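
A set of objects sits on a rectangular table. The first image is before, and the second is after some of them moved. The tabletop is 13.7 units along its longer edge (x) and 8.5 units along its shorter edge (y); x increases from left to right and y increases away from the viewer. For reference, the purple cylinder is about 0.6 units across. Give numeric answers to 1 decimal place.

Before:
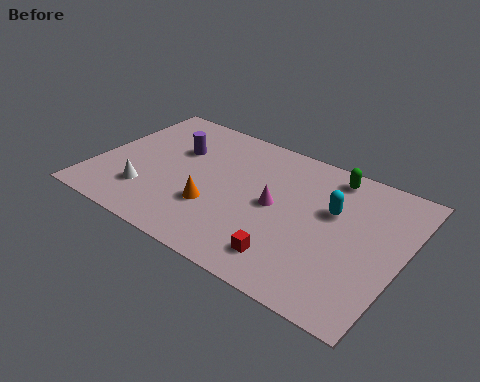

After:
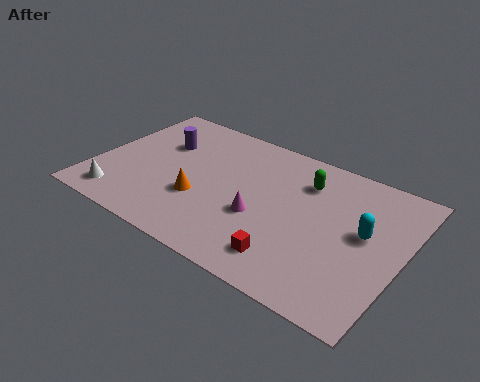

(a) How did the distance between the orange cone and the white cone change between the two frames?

+0.7

The distance was about 3.1 in the first image and 3.8 in the second, so they moved 0.7 units further apart.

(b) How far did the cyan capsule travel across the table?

1.6

From (10.5, 5.3) to (12.0, 4.7), the cyan capsule covered √(1.5² + 0.6²) ≈ 1.6 units.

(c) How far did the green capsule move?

1.4

The green capsule was near (10.1, 7.4) before and (9.1, 6.4) after, so it travelled √(1.0² + 1.0²) ≈ 1.4 units.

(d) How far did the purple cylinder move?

0.7

The purple cylinder was near (3.3, 5.6) before and (2.6, 5.7) after, so it travelled √(0.7² + 0.1²) ≈ 0.7 units.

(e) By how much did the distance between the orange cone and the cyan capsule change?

+1.8

The distance was about 5.5 in the first image and 7.3 in the second, so they moved 1.8 units further apart.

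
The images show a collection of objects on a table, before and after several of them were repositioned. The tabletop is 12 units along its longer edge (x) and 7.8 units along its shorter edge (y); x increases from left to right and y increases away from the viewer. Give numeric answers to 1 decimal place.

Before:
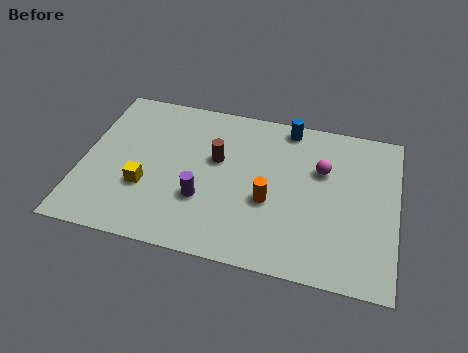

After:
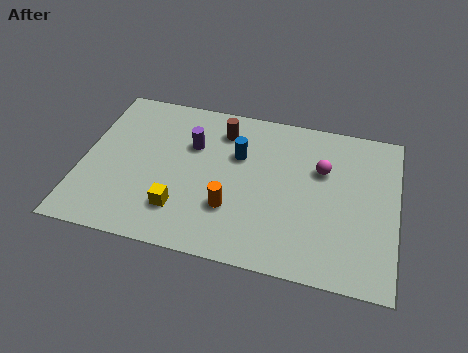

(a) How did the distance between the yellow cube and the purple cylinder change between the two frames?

+1.1

The distance was about 2.2 in the first image and 3.3 in the second, so they moved 1.1 units further apart.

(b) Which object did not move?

the magenta sphere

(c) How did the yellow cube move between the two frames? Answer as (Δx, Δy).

(1.4, -0.8)

The yellow cube started near (2.5, 2.7) and ended near (3.9, 1.9).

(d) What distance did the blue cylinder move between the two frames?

2.6

The blue cylinder was near (7.7, 7.0) before and (5.9, 5.1) after, so it travelled √(1.8² + 1.9²) ≈ 2.6 units.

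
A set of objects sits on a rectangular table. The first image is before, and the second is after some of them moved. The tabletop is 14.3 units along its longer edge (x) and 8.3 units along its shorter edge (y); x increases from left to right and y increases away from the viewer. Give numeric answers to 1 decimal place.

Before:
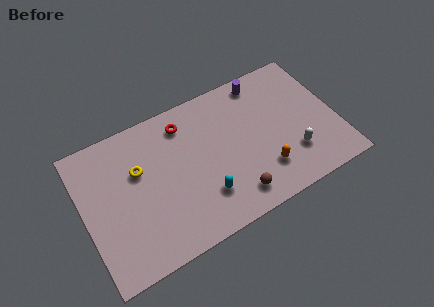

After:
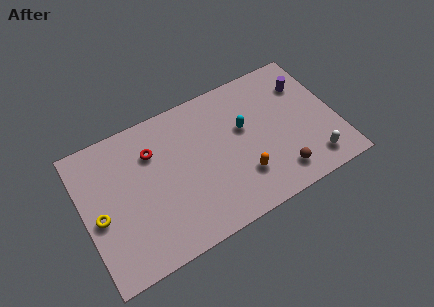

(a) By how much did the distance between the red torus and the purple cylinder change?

+4.2

Before: roughly 4.6 units apart; after: 8.8. That's 4.2 units further apart.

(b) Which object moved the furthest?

the cyan capsule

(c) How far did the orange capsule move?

1.2

The orange capsule moved from about (9.9, 2.1) to (8.7, 2.3), a distance of √(1.2² + 0.2²) ≈ 1.2.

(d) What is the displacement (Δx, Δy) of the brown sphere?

(2.6, 0.1)

The brown sphere was at about (8.1, 1.4) and moved to about (10.7, 1.5).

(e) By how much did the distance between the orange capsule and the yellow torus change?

+0.6

Before: roughly 7.4 units apart; after: 8.0. That's 0.6 units further apart.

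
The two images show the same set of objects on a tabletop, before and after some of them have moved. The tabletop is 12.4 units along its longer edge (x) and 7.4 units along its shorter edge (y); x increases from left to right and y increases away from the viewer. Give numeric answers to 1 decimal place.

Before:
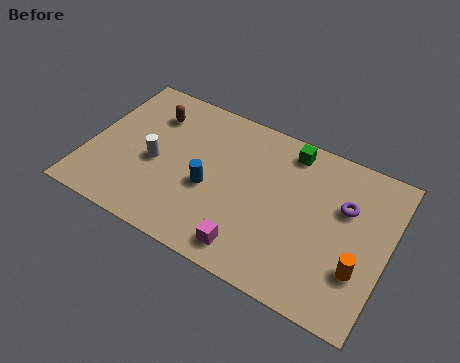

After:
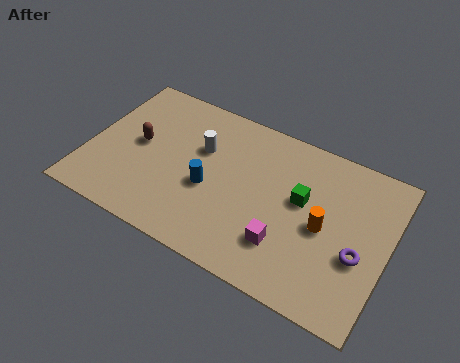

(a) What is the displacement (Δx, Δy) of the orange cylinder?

(-1.6, 1.2)

From the two frames, the orange cylinder sits at roughly (11.4, 2.3) before and (9.8, 3.5) after.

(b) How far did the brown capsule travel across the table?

1.7

The brown capsule was near (2.3, 5.6) before and (2.0, 3.9) after, so it travelled √(0.3² + 1.7²) ≈ 1.7 units.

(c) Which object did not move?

the blue cylinder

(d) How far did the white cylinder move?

2.3

The white cylinder moved from about (2.8, 3.3) to (4.5, 4.8), a distance of √(1.7² + 1.5²) ≈ 2.3.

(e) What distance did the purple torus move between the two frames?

2.1

From (10.5, 4.8) to (11.3, 2.9), the purple torus covered √(0.8² + 1.9²) ≈ 2.1 units.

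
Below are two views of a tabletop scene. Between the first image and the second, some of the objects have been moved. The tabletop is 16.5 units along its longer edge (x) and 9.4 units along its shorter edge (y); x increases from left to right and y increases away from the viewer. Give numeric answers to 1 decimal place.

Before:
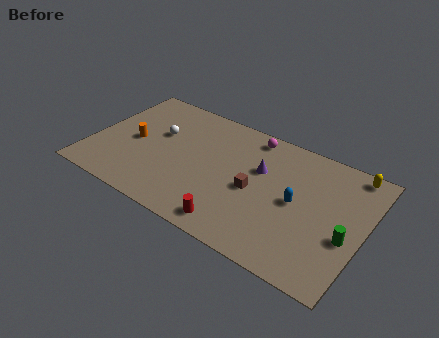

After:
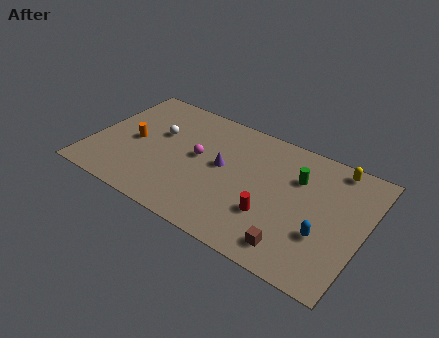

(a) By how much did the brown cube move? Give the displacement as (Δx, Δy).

(2.8, -2.8)

The brown cube was at about (10.0, 4.3) and moved to about (12.8, 1.5).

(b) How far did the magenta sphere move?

4.3

The magenta sphere was near (9.2, 8.3) before and (6.4, 5.1) after, so it travelled √(2.8² + 3.2²) ≈ 4.3 units.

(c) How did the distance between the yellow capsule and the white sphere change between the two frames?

-1.0

They were about 11.8 units apart before and 10.8 after — 1.0 units closer together.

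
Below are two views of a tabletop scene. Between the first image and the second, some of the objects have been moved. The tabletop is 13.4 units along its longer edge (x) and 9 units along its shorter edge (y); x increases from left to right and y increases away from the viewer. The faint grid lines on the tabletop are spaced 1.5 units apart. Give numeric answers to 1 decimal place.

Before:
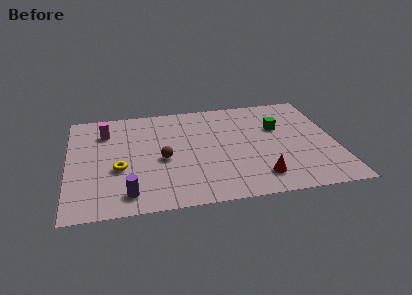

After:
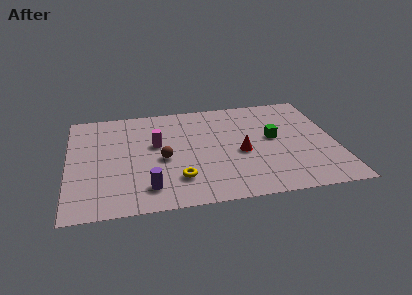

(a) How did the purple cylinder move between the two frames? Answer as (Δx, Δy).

(1.0, 0.3)

From the two frames, the purple cylinder sits at roughly (2.9, 1.4) before and (3.9, 1.7) after.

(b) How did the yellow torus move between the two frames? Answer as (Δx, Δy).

(2.9, -1.3)

The yellow torus started near (2.5, 3.5) and ended near (5.4, 2.2).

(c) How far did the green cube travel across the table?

0.9

From (10.6, 5.8) to (10.3, 4.9), the green cube covered √(0.3² + 0.9²) ≈ 0.9 units.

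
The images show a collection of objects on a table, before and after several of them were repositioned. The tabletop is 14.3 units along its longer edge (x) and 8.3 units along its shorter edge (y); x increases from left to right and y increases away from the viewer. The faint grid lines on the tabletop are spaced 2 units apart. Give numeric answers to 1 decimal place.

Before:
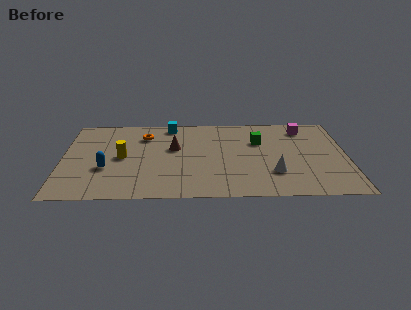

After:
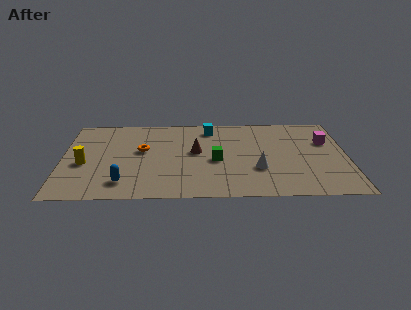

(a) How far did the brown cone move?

1.2

The brown cone moved from about (5.6, 5.0) to (6.7, 4.6), a distance of √(1.1² + 0.4²) ≈ 1.2.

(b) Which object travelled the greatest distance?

the green cube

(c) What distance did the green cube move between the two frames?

2.9

From (9.9, 5.6) to (7.7, 3.7), the green cube covered √(2.2² + 1.9²) ≈ 2.9 units.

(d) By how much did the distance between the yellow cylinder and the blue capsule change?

+1.4

Before: roughly 1.4 units apart; after: 2.8. That's 1.4 units further apart.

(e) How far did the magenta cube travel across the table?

1.8

The magenta cube was near (12.2, 6.9) before and (13.3, 5.5) after, so it travelled √(1.1² + 1.4²) ≈ 1.8 units.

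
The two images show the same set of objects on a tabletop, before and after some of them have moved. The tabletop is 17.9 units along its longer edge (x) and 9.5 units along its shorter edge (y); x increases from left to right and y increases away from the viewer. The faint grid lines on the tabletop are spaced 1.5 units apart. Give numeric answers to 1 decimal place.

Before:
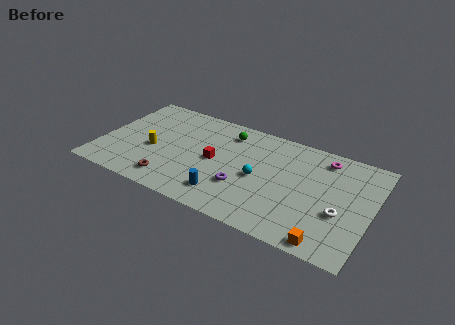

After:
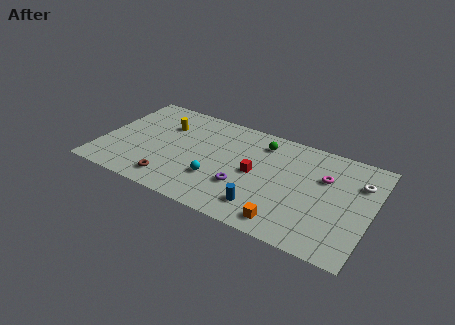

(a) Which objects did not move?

the brown torus and the purple torus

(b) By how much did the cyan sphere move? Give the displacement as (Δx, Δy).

(-2.7, -1.4)

The cyan sphere was at about (10.6, 4.4) and moved to about (7.9, 3.0).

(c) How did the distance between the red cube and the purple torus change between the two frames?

-0.9

The distance was about 2.6 in the first image and 1.7 in the second, so they moved 0.9 units closer together.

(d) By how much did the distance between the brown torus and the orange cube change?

-2.7

They were about 10.4 units apart before and 7.7 after — 2.7 units closer together.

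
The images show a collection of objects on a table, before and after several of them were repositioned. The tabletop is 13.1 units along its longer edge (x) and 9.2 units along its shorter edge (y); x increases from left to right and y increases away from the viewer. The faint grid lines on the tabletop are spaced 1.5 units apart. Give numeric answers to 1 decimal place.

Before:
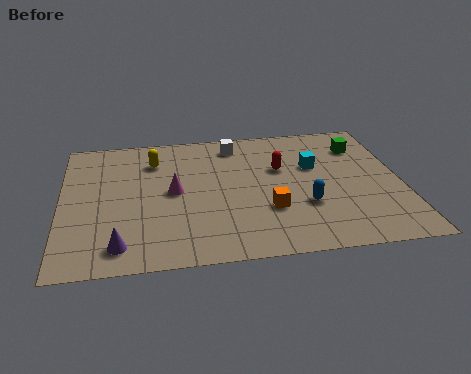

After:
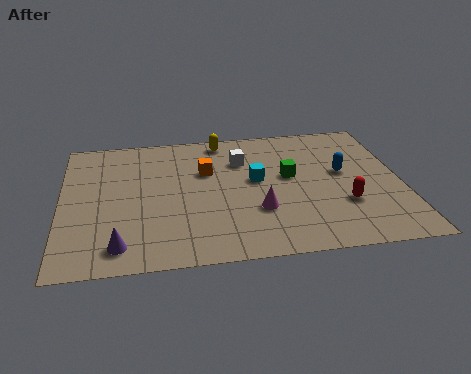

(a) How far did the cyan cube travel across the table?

2.4

From (9.8, 5.8) to (7.5, 5.1), the cyan cube covered √(2.3² + 0.7²) ≈ 2.4 units.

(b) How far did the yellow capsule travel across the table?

3.0

From (3.6, 7.0) to (6.3, 8.2), the yellow capsule covered √(2.7² + 1.2²) ≈ 3.0 units.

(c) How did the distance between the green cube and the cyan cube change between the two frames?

-0.9

They were about 2.2 units apart before and 1.3 after — 0.9 units closer together.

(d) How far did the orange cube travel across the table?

3.8

The orange cube moved from about (7.9, 3.0) to (5.6, 6.0), a distance of √(2.3² + 3.0²) ≈ 3.8.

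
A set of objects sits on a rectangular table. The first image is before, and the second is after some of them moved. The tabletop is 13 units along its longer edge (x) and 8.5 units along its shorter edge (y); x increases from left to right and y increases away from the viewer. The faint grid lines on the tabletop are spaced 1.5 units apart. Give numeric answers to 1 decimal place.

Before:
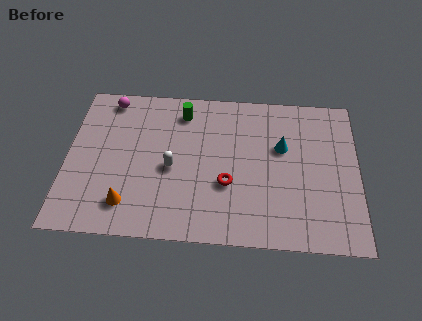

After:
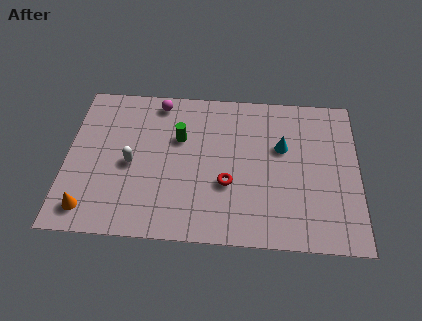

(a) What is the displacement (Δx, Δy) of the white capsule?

(-1.8, 0.1)

The white capsule started near (4.7, 3.8) and ended near (2.9, 3.9).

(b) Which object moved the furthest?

the magenta sphere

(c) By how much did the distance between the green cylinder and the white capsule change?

-0.6

The distance was about 3.2 in the first image and 2.6 in the second, so they moved 0.6 units closer together.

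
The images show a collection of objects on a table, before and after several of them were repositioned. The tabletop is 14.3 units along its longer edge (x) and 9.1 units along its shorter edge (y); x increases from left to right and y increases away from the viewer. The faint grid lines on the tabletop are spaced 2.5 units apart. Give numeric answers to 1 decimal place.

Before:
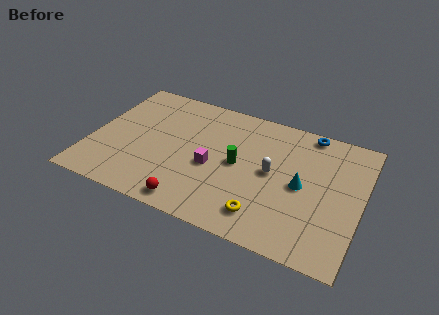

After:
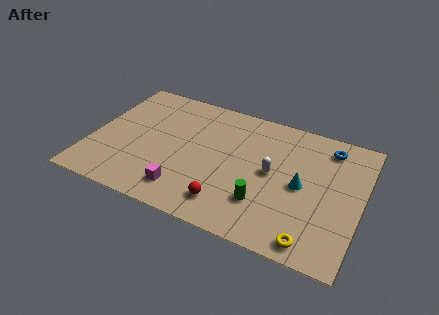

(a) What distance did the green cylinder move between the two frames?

2.6

The green cylinder moved from about (7.8, 4.6) to (9.4, 2.5), a distance of √(1.6² + 2.1²) ≈ 2.6.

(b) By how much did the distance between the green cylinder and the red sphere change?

-2.1

They were about 4.1 units apart before and 2.0 after — 2.1 units closer together.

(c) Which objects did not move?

the cyan cone and the white capsule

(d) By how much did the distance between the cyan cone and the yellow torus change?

+0.3

Before: roughly 3.2 units apart; after: 3.5. That's 0.3 units further apart.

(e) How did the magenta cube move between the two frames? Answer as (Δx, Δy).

(-1.2, -2.2)

From the two frames, the magenta cube sits at roughly (6.5, 3.9) before and (5.3, 1.7) after.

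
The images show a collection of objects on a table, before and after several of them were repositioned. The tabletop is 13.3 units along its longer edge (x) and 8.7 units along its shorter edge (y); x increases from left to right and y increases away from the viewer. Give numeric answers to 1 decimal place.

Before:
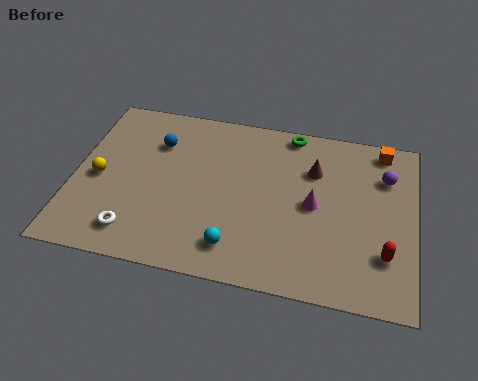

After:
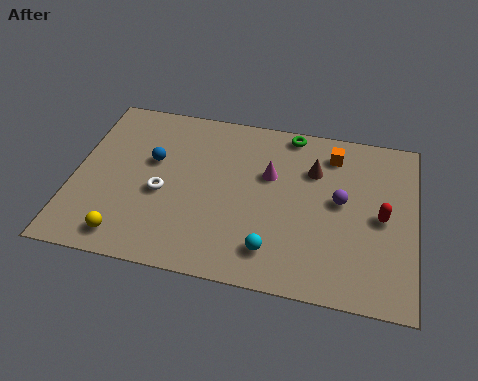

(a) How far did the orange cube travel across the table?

2.0

The orange cube was near (11.9, 7.7) before and (10.0, 7.1) after, so it travelled √(1.9² + 0.6²) ≈ 2.0 units.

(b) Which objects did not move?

the green torus and the brown cone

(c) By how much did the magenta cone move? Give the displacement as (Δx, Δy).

(-1.8, 1.2)

The magenta cone started near (9.4, 4.3) and ended near (7.6, 5.5).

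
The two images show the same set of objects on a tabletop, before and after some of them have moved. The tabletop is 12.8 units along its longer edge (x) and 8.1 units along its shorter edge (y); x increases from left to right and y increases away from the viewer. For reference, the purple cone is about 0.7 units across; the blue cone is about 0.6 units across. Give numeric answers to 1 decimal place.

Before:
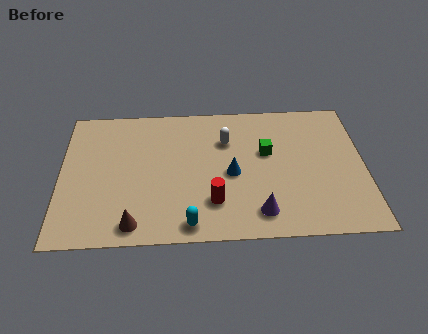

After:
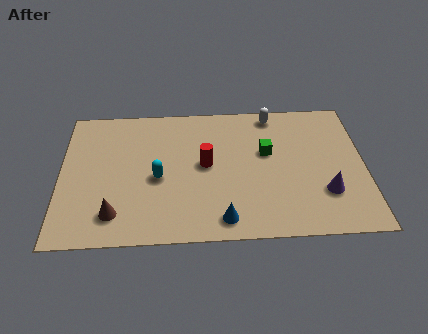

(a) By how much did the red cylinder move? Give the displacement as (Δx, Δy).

(-0.3, 2.2)

From the two frames, the red cylinder sits at roughly (6.4, 2.1) before and (6.1, 4.3) after.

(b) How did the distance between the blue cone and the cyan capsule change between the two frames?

+0.4

Before: roughly 3.3 units apart; after: 3.7. That's 0.4 units further apart.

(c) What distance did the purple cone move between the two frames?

3.0

From (8.3, 1.4) to (11.1, 2.4), the purple cone covered √(2.8² + 1.0²) ≈ 3.0 units.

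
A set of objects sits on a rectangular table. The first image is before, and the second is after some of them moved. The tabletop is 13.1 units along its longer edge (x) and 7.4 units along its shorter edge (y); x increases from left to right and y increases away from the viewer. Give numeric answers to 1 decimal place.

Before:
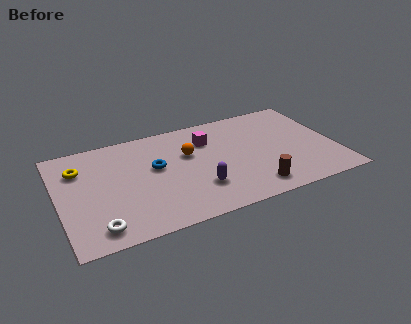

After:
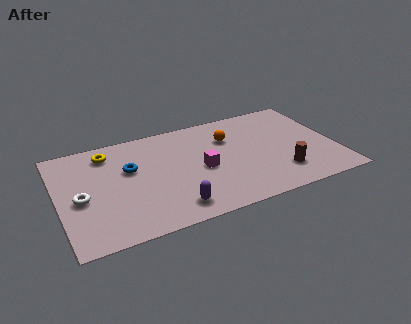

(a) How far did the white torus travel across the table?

2.3

The white torus moved from about (1.6, 1.1) to (1.0, 3.3), a distance of √(0.6² + 2.2²) ≈ 2.3.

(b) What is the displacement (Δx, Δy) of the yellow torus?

(1.4, 0.7)

The yellow torus started near (1.1, 5.4) and ended near (2.5, 6.1).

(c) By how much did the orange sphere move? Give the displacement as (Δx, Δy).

(2.0, 0.5)

The orange sphere was at about (6.2, 4.7) and moved to about (8.2, 5.2).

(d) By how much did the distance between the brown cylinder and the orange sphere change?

-0.4

Before: roughly 4.4 units apart; after: 4.0. That's 0.4 units closer together.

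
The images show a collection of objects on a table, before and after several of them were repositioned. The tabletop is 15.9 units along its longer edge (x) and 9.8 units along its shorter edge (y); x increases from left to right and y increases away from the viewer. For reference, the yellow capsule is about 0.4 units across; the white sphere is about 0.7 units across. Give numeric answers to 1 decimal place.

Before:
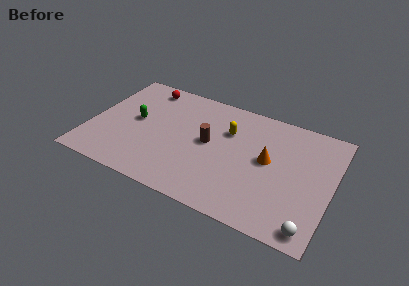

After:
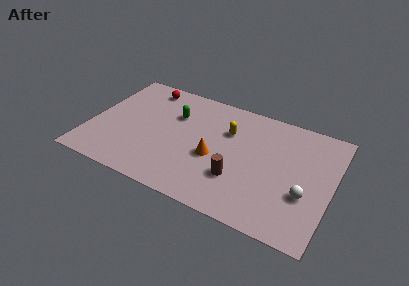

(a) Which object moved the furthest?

the orange cone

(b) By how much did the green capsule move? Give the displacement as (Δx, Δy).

(2.4, 1.5)

The green capsule started near (2.9, 5.2) and ended near (5.3, 6.7).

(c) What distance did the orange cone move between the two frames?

3.6

From (11.7, 5.3) to (8.3, 4.1), the orange cone covered √(3.4² + 1.2²) ≈ 3.6 units.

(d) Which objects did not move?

the yellow capsule and the red sphere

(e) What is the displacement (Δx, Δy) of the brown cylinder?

(2.2, -2.2)

From the two frames, the brown cylinder sits at roughly (7.8, 5.2) before and (10.0, 3.0) after.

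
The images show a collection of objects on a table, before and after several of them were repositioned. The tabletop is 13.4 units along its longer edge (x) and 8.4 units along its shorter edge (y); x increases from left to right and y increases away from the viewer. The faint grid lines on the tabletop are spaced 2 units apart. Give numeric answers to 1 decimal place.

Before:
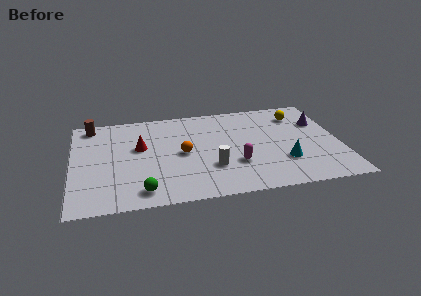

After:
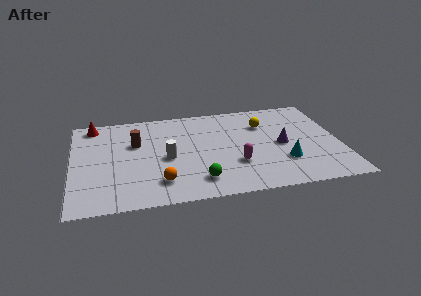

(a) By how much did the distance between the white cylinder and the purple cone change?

-0.6

Before: roughly 6.4 units apart; after: 5.8. That's 0.6 units closer together.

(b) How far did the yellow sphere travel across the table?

1.9

The yellow sphere was near (11.5, 6.6) before and (9.7, 6.0) after, so it travelled √(1.8² + 0.6²) ≈ 1.9 units.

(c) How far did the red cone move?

3.3

The red cone was near (3.4, 5.0) before and (1.1, 7.4) after, so it travelled √(2.3² + 2.4²) ≈ 3.3 units.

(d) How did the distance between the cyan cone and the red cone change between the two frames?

+3.1

Before: roughly 7.5 units apart; after: 10.6. That's 3.1 units further apart.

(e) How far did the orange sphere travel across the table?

2.6

The orange sphere moved from about (5.5, 4.1) to (4.3, 1.8), a distance of √(1.2² + 2.3²) ≈ 2.6.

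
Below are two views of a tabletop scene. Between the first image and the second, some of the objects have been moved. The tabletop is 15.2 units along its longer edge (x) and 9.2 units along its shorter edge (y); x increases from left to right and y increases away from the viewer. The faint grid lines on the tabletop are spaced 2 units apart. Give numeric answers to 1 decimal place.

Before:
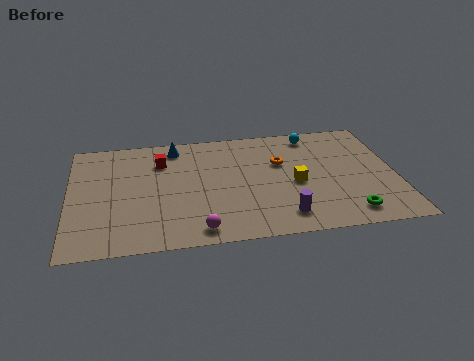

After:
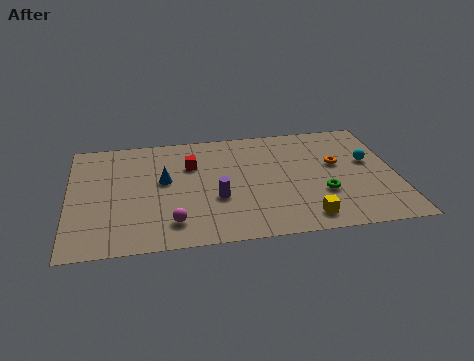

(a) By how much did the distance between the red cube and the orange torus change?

+1.2

The distance was about 5.7 in the first image and 6.9 in the second, so they moved 1.2 units further apart.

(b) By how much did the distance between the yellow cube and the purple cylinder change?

+1.9

The distance was about 2.6 in the first image and 4.5 in the second, so they moved 1.9 units further apart.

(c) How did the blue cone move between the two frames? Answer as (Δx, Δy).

(-0.6, -2.7)

From the two frames, the blue cone sits at roughly (5.0, 7.9) before and (4.4, 5.2) after.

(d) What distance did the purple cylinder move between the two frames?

3.5

From (9.8, 1.6) to (6.8, 3.4), the purple cylinder covered √(3.0² + 1.8²) ≈ 3.5 units.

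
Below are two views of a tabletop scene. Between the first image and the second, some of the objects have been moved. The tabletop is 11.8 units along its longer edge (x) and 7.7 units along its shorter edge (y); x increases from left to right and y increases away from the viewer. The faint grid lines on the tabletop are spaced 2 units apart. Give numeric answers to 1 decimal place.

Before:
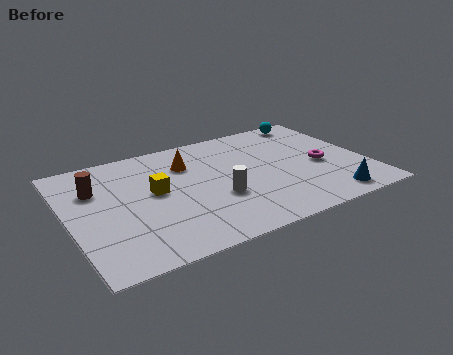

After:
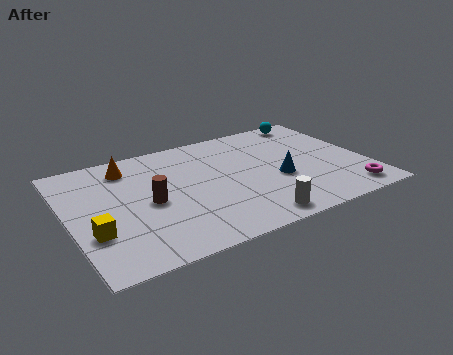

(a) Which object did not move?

the cyan sphere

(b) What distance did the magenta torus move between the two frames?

2.4

The magenta torus moved from about (10.0, 3.4) to (10.7, 1.1), a distance of √(0.7² + 2.3²) ≈ 2.4.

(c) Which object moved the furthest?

the yellow cube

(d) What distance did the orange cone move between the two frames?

2.4

The orange cone moved from about (4.9, 5.6) to (2.6, 6.3), a distance of √(2.3² + 0.7²) ≈ 2.4.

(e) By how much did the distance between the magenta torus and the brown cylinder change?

-1.0

The distance was about 9.0 in the first image and 8.0 in the second, so they moved 1.0 units closer together.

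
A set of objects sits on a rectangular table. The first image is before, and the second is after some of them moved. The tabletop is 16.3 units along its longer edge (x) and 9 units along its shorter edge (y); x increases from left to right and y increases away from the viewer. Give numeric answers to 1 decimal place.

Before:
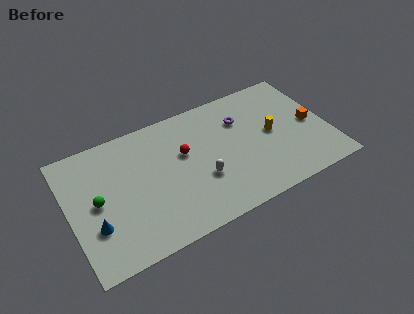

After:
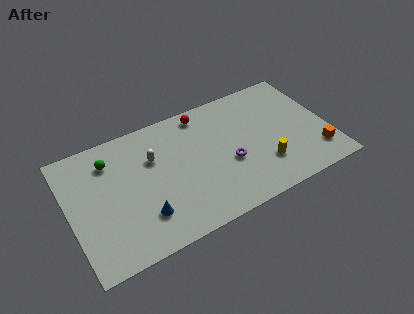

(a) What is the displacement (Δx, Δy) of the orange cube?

(0.0, -2.3)

From the two frames, the orange cube sits at roughly (15.3, 4.3) before and (15.3, 2.0) after.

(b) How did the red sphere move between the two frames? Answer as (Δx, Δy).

(1.5, 2.4)

From the two frames, the red sphere sits at roughly (7.3, 5.5) before and (8.8, 7.9) after.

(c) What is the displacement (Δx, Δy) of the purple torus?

(-1.2, -2.8)

The purple torus started near (11.1, 6.4) and ended near (9.9, 3.6).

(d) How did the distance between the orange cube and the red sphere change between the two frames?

+0.7

They were about 8.1 units apart before and 8.8 after — 0.7 units further apart.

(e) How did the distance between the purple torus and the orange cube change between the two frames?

+0.9

They were about 4.7 units apart before and 5.6 after — 0.9 units further apart.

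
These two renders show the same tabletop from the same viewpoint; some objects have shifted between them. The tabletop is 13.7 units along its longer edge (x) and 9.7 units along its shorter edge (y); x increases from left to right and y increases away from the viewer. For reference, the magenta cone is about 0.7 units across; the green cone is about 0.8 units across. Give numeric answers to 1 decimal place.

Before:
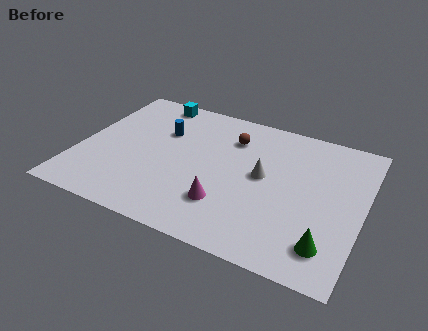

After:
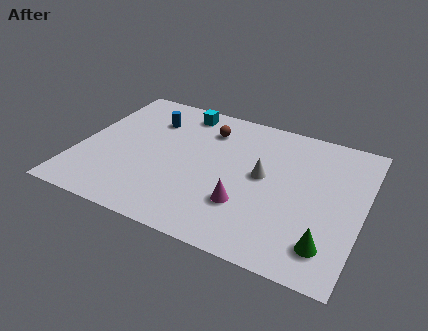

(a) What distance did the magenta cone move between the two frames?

0.9

From (7.4, 2.6) to (8.3, 2.9), the magenta cone covered √(0.9² + 0.3²) ≈ 0.9 units.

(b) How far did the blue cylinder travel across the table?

1.0

The blue cylinder was near (3.8, 6.5) before and (3.1, 7.2) after, so it travelled √(0.7² + 0.7²) ≈ 1.0 units.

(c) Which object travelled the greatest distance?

the cyan cube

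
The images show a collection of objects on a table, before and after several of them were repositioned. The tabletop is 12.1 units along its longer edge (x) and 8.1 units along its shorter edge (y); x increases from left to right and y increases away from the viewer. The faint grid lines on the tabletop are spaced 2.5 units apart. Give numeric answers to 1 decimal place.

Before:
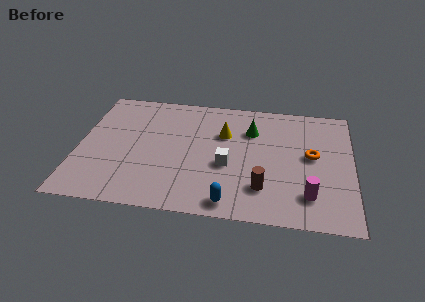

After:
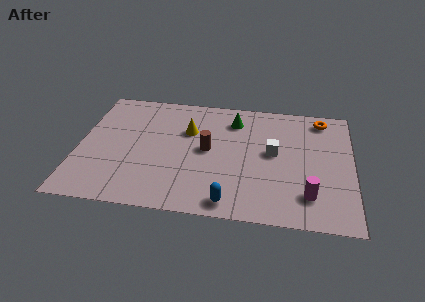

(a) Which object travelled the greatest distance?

the brown cylinder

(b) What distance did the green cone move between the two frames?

1.0

The green cone was near (7.6, 5.8) before and (6.8, 6.4) after, so it travelled √(0.8² + 0.6²) ≈ 1.0 units.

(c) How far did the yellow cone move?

1.6

The yellow cone was near (6.4, 5.4) before and (4.8, 5.4) after, so it travelled √(1.6² + 0.0²) ≈ 1.6 units.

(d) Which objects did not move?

the blue capsule and the magenta cylinder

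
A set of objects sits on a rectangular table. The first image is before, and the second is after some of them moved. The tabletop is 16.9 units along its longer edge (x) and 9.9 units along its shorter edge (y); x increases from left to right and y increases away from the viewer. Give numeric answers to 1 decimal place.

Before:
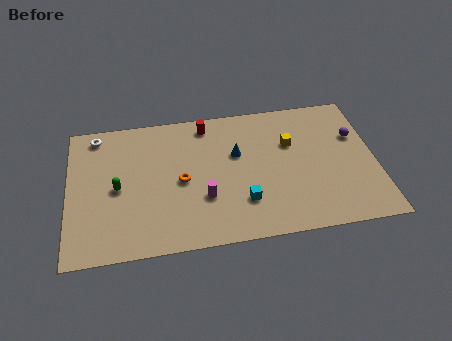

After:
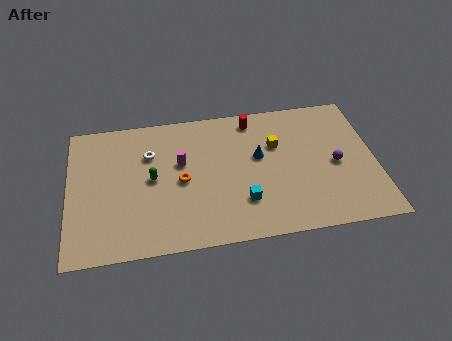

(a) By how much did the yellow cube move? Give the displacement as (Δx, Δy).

(-0.8, 0.0)

The yellow cube started near (12.3, 6.5) and ended near (11.5, 6.5).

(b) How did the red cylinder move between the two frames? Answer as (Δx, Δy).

(2.6, 0.0)

The red cylinder started near (7.7, 8.6) and ended near (10.3, 8.6).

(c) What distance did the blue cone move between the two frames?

1.3

The blue cone was near (9.3, 6.2) before and (10.5, 5.8) after, so it travelled √(1.2² + 0.4²) ≈ 1.3 units.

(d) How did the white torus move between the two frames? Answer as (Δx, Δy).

(2.9, -1.8)

The white torus was at about (1.6, 8.7) and moved to about (4.5, 6.9).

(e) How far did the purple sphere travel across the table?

2.2

From (15.9, 6.5) to (14.7, 4.6), the purple sphere covered √(1.2² + 1.9²) ≈ 2.2 units.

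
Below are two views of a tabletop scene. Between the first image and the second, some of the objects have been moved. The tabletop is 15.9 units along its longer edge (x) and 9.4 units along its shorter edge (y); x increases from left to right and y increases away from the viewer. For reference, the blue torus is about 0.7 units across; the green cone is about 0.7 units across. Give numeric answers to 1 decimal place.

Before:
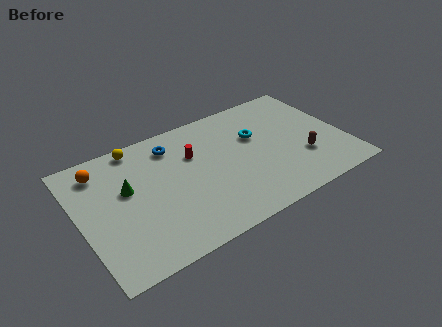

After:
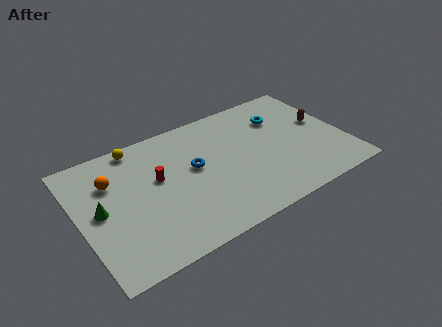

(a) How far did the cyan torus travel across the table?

1.9

The cyan torus was near (10.8, 6.0) before and (12.5, 6.8) after, so it travelled √(1.7² + 0.8²) ≈ 1.9 units.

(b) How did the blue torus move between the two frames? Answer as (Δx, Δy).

(1.0, -2.3)

From the two frames, the blue torus sits at roughly (5.9, 7.6) before and (6.9, 5.3) after.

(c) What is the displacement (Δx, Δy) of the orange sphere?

(0.5, -1.1)

The orange sphere was at about (1.6, 7.7) and moved to about (2.1, 6.6).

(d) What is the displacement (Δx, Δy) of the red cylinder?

(-2.3, -0.8)

The red cylinder started near (7.0, 6.3) and ended near (4.7, 5.5).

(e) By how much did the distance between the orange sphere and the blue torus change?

+0.7

The distance was about 4.3 in the first image and 5.0 in the second, so they moved 0.7 units further apart.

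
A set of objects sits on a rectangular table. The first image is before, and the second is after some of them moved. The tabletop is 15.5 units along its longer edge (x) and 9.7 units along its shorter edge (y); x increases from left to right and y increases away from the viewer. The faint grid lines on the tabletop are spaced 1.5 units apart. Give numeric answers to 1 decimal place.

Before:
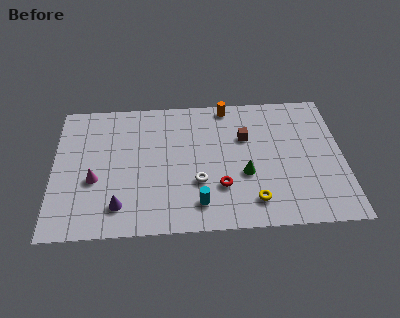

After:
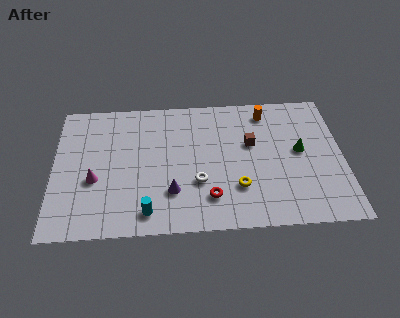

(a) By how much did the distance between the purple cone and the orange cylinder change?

-1.5

They were about 9.1 units apart before and 7.6 after — 1.5 units closer together.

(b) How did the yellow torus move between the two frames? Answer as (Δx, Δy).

(-0.8, 1.0)

The yellow torus started near (10.6, 1.8) and ended near (9.8, 2.8).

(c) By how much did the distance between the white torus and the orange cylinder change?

+0.4

Before: roughly 5.8 units apart; after: 6.2. That's 0.4 units further apart.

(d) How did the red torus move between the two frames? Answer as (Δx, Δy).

(-0.6, -0.7)

From the two frames, the red torus sits at roughly (8.9, 2.9) before and (8.3, 2.2) after.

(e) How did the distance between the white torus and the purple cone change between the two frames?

-2.9

The distance was about 4.4 in the first image and 1.5 in the second, so they moved 2.9 units closer together.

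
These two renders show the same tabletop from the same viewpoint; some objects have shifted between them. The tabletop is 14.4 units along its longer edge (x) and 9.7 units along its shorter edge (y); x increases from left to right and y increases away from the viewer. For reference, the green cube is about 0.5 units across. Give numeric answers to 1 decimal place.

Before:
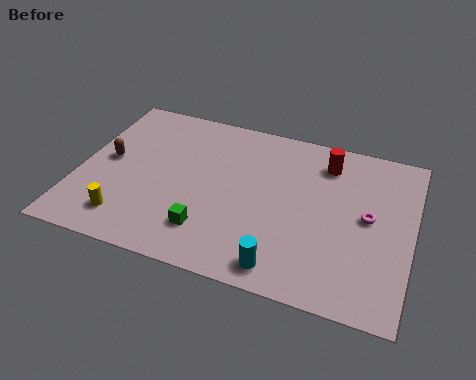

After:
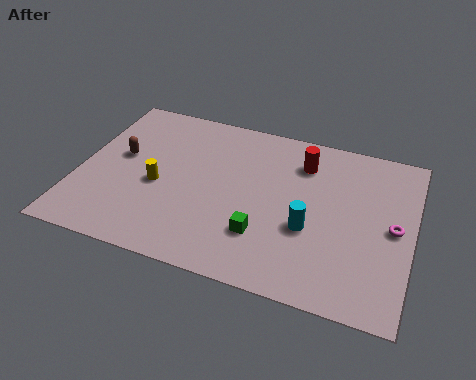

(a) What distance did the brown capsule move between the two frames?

0.6

From (1.2, 5.1) to (1.7, 5.5), the brown capsule covered √(0.5² + 0.4²) ≈ 0.6 units.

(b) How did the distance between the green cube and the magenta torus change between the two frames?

-1.4

They were about 7.2 units apart before and 5.8 after — 1.4 units closer together.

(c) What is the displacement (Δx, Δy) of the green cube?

(2.3, 0.5)

The green cube was at about (5.9, 2.2) and moved to about (8.2, 2.7).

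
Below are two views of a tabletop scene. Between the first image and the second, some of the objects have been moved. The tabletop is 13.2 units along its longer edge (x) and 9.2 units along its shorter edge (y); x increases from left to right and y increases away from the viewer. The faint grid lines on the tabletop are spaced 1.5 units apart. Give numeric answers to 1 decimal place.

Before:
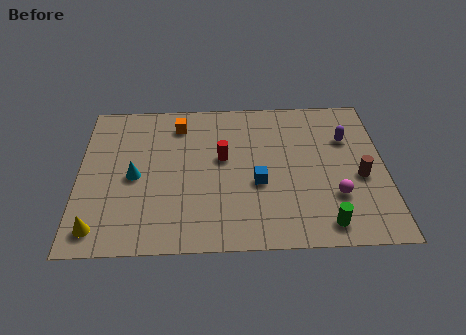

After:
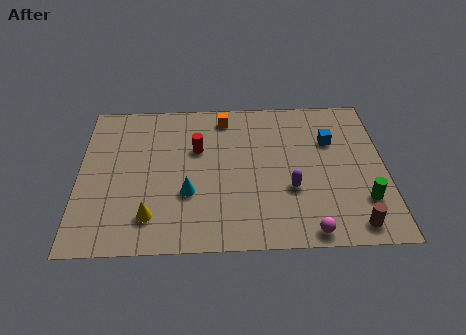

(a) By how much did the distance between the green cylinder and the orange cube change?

-0.8

They were about 8.8 units apart before and 8.0 after — 0.8 units closer together.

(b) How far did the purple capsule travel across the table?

3.9

The purple capsule moved from about (11.6, 6.3) to (9.1, 3.3), a distance of √(2.5² + 3.0²) ≈ 3.9.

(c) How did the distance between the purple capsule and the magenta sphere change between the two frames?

-1.0

The distance was about 3.6 in the first image and 2.6 in the second, so they moved 1.0 units closer together.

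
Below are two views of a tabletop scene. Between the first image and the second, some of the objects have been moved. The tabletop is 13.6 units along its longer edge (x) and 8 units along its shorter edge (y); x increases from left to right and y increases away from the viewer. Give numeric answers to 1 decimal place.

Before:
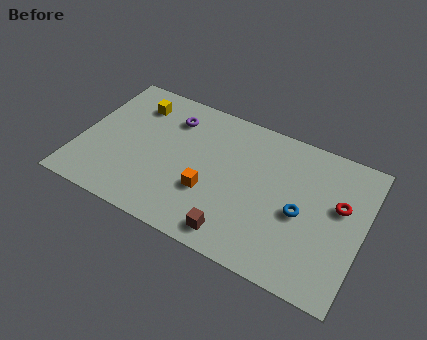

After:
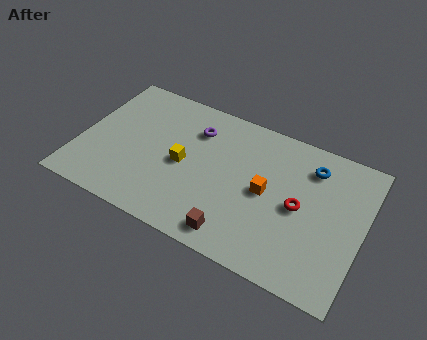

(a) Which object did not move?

the brown cube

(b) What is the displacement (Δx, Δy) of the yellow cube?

(2.7, -2.5)

The yellow cube was at about (2.3, 6.3) and moved to about (5.0, 3.8).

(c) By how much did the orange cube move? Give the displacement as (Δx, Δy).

(2.6, 1.2)

From the two frames, the orange cube sits at roughly (6.4, 2.8) before and (9.0, 4.0) after.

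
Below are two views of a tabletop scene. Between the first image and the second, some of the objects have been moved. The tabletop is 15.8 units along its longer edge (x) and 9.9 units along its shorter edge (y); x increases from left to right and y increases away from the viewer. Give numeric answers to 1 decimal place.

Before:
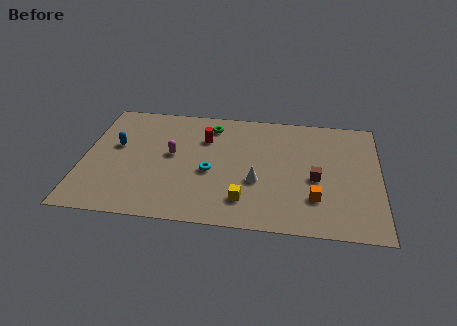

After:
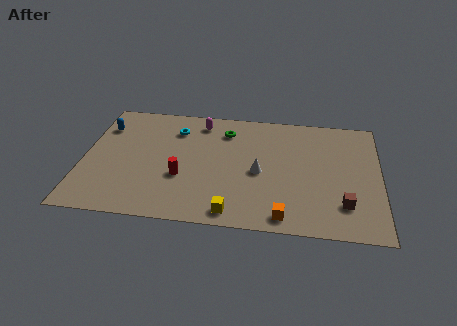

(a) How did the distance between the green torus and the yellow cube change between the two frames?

+0.3

Before: roughly 6.4 units apart; after: 6.7. That's 0.3 units further apart.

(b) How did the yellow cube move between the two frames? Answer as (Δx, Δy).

(-0.6, -1.0)

The yellow cube was at about (8.7, 2.1) and moved to about (8.1, 1.1).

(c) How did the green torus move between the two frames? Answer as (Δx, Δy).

(0.8, -0.4)

The green torus was at about (6.7, 8.2) and moved to about (7.5, 7.8).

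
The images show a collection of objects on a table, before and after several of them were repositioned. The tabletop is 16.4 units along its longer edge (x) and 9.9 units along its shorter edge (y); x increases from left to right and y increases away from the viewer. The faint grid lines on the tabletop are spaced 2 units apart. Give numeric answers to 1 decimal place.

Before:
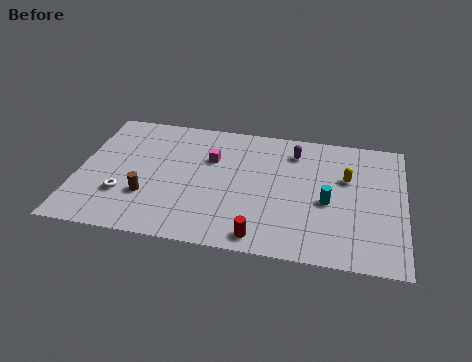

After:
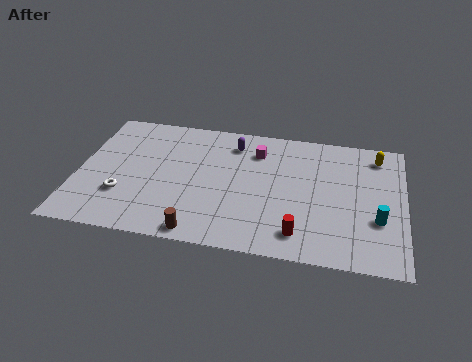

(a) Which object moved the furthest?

the brown cylinder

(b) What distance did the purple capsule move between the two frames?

3.1

From (10.8, 7.9) to (7.7, 8.0), the purple capsule covered √(3.1² + 0.1²) ≈ 3.1 units.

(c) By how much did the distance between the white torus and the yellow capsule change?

+2.1

The distance was about 11.6 in the first image and 13.7 in the second, so they moved 2.1 units further apart.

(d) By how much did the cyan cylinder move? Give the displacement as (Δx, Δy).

(2.5, -0.9)

The cyan cylinder was at about (12.6, 4.3) and moved to about (15.1, 3.4).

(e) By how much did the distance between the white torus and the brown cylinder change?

+3.3

The distance was about 1.2 in the first image and 4.5 in the second, so they moved 3.3 units further apart.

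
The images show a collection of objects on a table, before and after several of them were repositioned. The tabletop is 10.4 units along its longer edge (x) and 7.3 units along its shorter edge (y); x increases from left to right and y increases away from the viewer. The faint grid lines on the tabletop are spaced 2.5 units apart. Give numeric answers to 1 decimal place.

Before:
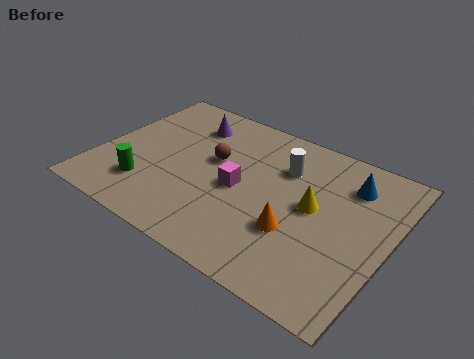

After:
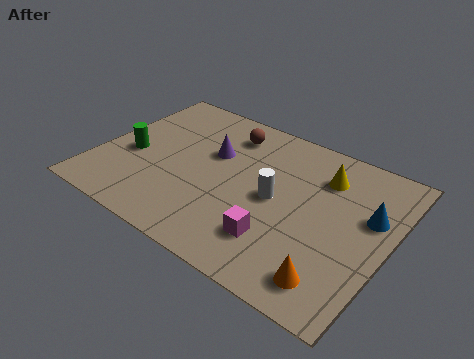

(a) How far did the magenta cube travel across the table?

2.3

The magenta cube was near (5.1, 3.4) before and (6.8, 1.8) after, so it travelled √(1.7² + 1.6²) ≈ 2.3 units.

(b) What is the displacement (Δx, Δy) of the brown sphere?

(0.2, 1.6)

From the two frames, the brown sphere sits at roughly (4.0, 4.3) before and (4.2, 5.9) after.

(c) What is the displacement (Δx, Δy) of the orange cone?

(1.6, -1.3)

The orange cone was at about (7.3, 2.5) and moved to about (8.9, 1.2).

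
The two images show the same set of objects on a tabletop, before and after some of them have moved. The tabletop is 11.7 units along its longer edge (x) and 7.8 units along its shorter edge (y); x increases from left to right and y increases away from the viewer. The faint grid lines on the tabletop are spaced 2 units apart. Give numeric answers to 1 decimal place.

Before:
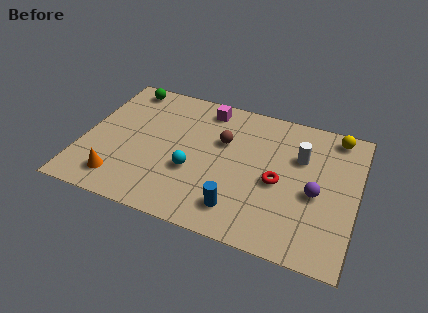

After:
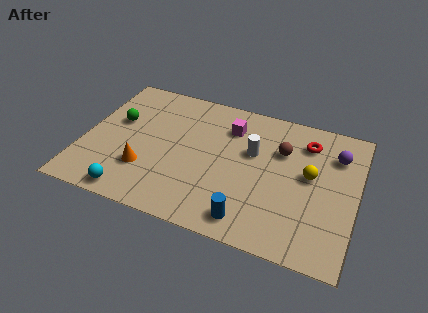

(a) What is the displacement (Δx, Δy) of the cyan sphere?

(-2.4, -2.1)

From the two frames, the cyan sphere sits at roughly (4.8, 2.9) before and (2.4, 0.8) after.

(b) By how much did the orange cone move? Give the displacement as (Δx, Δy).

(1.0, 0.9)

The orange cone started near (1.8, 1.4) and ended near (2.8, 2.3).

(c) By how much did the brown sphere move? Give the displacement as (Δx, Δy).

(2.5, 0.3)

From the two frames, the brown sphere sits at roughly (5.9, 5.0) before and (8.4, 5.3) after.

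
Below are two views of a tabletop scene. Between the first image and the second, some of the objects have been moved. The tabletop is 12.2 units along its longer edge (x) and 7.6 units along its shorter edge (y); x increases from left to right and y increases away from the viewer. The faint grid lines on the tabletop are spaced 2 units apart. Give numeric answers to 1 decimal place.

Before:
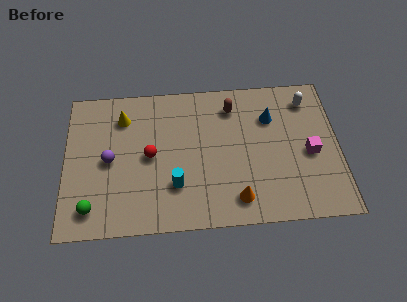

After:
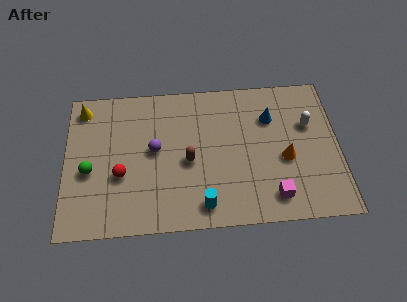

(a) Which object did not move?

the blue cone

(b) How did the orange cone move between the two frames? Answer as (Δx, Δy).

(2.2, 1.9)

The orange cone started near (7.6, 1.3) and ended near (9.8, 3.2).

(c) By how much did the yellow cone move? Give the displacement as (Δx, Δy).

(-1.8, 0.6)

The yellow cone started near (2.6, 5.9) and ended near (0.8, 6.5).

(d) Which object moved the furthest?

the brown capsule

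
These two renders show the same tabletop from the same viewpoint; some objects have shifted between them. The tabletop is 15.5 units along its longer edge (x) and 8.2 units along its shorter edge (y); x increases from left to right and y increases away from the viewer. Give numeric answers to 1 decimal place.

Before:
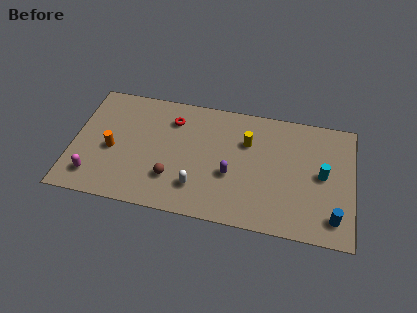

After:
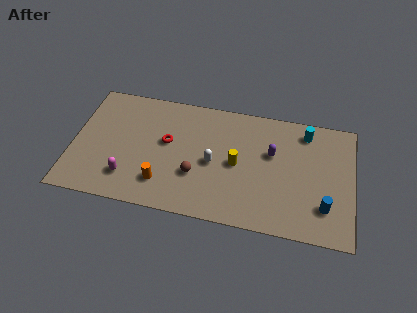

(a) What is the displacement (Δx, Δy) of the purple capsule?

(2.2, 1.9)

From the two frames, the purple capsule sits at roughly (8.8, 3.2) before and (11.0, 5.1) after.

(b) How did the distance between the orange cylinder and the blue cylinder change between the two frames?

-3.6

Before: roughly 12.5 units apart; after: 8.9. That's 3.6 units closer together.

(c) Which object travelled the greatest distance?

the orange cylinder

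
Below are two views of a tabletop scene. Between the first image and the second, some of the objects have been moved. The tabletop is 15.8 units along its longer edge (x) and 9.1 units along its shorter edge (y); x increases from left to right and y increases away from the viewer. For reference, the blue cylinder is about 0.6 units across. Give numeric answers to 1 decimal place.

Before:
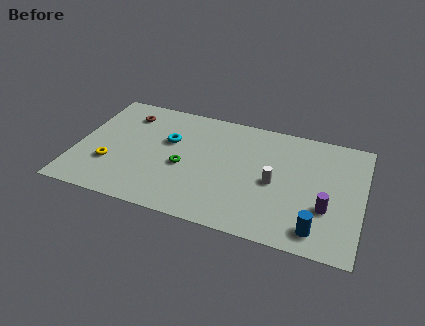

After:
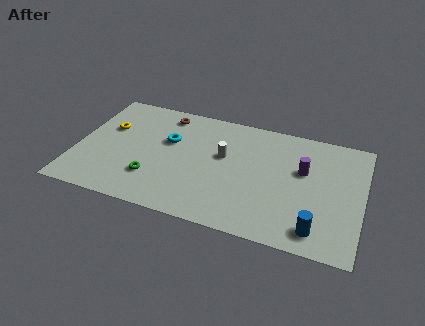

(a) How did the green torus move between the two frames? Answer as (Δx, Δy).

(-1.6, -1.4)

The green torus was at about (6.0, 3.9) and moved to about (4.4, 2.5).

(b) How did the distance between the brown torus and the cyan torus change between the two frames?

-0.8

They were about 2.9 units apart before and 2.1 after — 0.8 units closer together.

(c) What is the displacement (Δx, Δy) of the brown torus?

(2.1, 0.6)

From the two frames, the brown torus sits at roughly (2.5, 7.2) before and (4.6, 7.8) after.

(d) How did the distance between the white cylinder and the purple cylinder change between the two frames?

+1.3

Before: roughly 3.1 units apart; after: 4.4. That's 1.3 units further apart.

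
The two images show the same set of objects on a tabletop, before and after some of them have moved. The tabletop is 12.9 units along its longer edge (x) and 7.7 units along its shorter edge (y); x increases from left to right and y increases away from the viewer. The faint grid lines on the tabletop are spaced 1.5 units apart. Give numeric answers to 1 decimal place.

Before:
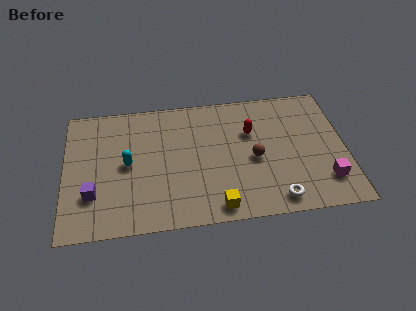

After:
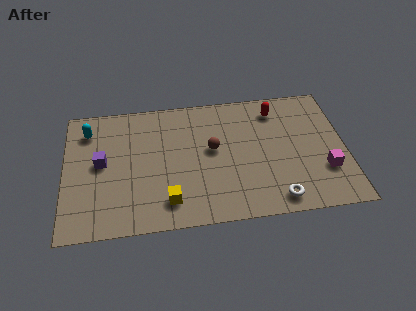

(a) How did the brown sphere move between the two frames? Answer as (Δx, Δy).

(-1.9, 0.8)

The brown sphere was at about (8.7, 3.5) and moved to about (6.8, 4.3).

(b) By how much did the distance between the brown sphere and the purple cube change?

-2.4

The distance was about 7.5 in the first image and 5.1 in the second, so they moved 2.4 units closer together.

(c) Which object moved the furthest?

the cyan capsule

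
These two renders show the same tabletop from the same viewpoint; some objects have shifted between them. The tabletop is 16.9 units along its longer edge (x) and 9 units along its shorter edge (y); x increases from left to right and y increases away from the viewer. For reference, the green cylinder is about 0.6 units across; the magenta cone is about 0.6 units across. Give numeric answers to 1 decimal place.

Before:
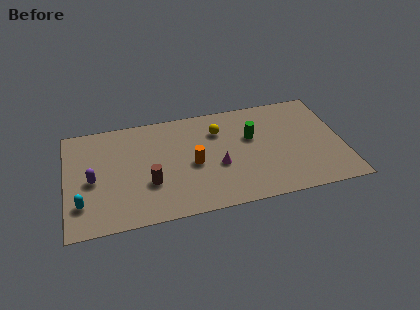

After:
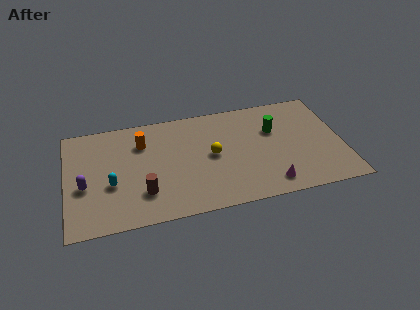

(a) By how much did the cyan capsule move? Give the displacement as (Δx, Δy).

(1.8, 1.2)

From the two frames, the cyan capsule sits at roughly (0.9, 2.3) before and (2.7, 3.5) after.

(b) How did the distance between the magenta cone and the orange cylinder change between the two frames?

+7.5

They were about 1.6 units apart before and 9.1 after — 7.5 units further apart.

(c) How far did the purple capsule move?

0.6

From (1.6, 4.1) to (1.1, 3.7), the purple capsule covered √(0.5² + 0.4²) ≈ 0.6 units.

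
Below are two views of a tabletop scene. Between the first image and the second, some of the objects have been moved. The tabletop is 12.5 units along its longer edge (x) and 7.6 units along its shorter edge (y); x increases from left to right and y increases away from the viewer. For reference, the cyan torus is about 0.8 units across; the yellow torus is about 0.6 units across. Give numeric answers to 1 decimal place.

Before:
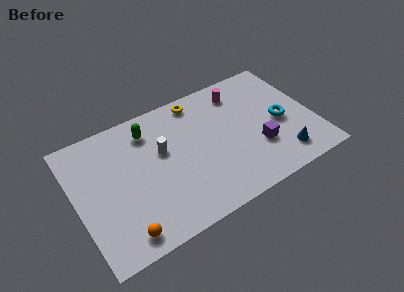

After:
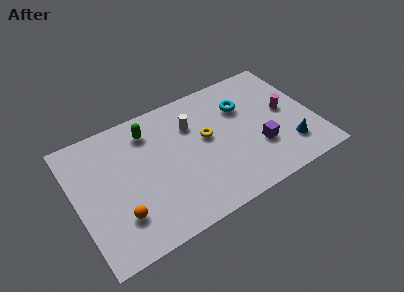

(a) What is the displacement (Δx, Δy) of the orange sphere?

(0.0, 1.0)

The orange sphere started near (2.0, 1.0) and ended near (2.0, 2.0).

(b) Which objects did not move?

the purple cube and the green capsule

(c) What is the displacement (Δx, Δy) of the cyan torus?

(-1.8, 1.8)

From the two frames, the cyan torus sits at roughly (10.8, 3.5) before and (9.0, 5.3) after.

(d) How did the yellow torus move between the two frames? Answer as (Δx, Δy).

(0.1, -2.4)

The yellow torus was at about (6.8, 6.7) and moved to about (6.9, 4.3).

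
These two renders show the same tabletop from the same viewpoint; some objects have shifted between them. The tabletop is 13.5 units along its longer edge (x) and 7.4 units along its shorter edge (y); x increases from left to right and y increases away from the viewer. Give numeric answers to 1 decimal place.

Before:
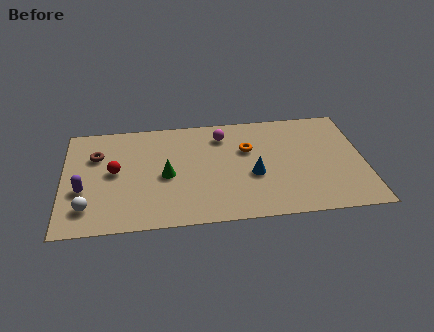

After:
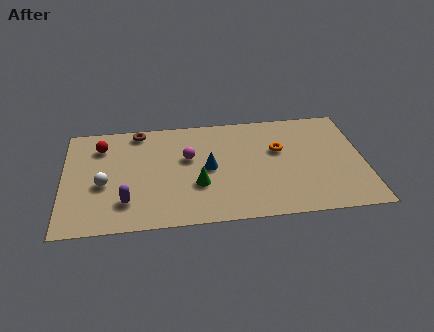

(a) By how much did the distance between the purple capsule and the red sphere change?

+2.3

Before: roughly 1.8 units apart; after: 4.1. That's 2.3 units further apart.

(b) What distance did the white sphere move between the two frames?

1.7

The white sphere moved from about (1.1, 1.6) to (1.8, 3.1), a distance of √(0.7² + 1.5²) ≈ 1.7.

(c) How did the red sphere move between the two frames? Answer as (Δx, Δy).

(-0.6, 1.8)

The red sphere was at about (2.3, 3.9) and moved to about (1.7, 5.7).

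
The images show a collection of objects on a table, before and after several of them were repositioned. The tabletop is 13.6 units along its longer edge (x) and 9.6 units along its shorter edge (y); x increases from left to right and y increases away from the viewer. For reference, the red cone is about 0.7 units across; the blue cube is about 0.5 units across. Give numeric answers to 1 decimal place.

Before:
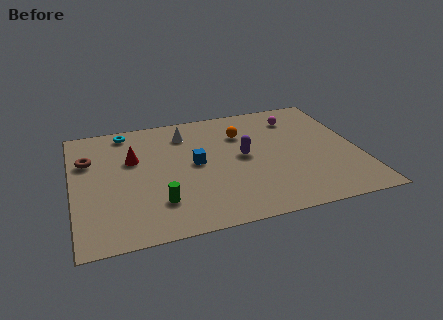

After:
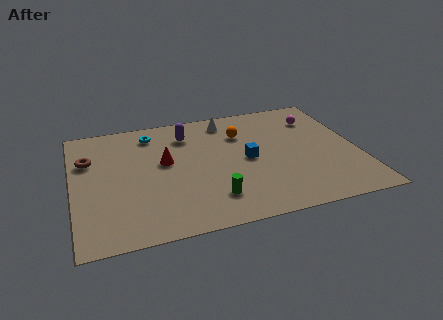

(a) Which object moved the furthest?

the purple capsule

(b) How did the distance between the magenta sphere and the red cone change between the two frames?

-0.4

Before: roughly 8.1 units apart; after: 7.7. That's 0.4 units closer together.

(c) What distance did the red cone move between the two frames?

1.6

The red cone moved from about (2.9, 6.1) to (4.4, 5.5), a distance of √(1.5² + 0.6²) ≈ 1.6.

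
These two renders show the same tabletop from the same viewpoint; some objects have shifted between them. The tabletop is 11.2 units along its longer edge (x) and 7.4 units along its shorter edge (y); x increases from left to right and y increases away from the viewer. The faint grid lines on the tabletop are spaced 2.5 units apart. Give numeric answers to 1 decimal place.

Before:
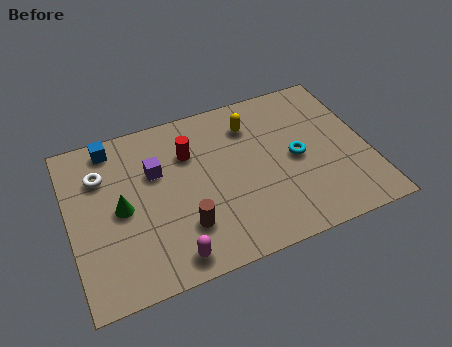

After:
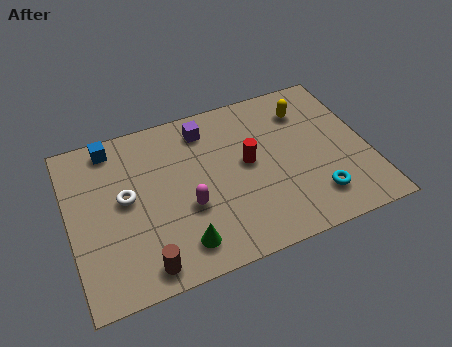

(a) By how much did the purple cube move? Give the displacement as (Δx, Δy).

(2.0, 1.3)

The purple cube started near (3.3, 4.8) and ended near (5.3, 6.1).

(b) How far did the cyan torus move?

2.1

The cyan torus moved from about (8.5, 3.6) to (9.0, 1.6), a distance of √(0.5² + 2.0²) ≈ 2.1.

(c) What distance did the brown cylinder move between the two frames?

1.9

The brown cylinder moved from about (4.1, 2.0) to (2.5, 0.9), a distance of √(1.6² + 1.1²) ≈ 1.9.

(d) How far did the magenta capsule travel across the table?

2.1

The magenta capsule was near (3.5, 0.9) before and (4.3, 2.8) after, so it travelled √(0.8² + 1.9²) ≈ 2.1 units.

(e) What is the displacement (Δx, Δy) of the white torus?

(0.8, -1.3)

The white torus started near (1.3, 5.3) and ended near (2.1, 4.0).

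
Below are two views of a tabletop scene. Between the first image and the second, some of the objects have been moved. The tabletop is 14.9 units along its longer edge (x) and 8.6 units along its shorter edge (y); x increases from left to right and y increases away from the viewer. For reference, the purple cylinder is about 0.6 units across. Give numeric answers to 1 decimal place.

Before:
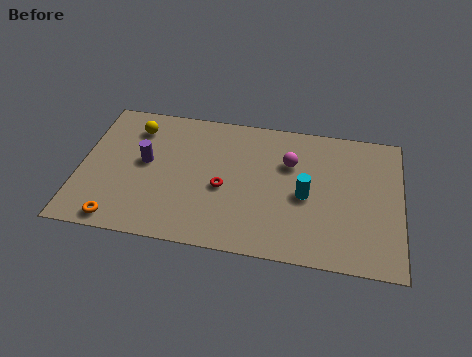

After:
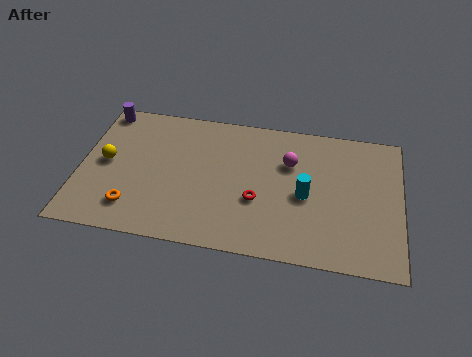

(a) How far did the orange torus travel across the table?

1.1

The orange torus was near (2.0, 0.9) before and (2.6, 1.8) after, so it travelled √(0.6² + 0.9²) ≈ 1.1 units.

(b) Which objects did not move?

the cyan cylinder and the magenta sphere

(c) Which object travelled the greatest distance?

the purple cylinder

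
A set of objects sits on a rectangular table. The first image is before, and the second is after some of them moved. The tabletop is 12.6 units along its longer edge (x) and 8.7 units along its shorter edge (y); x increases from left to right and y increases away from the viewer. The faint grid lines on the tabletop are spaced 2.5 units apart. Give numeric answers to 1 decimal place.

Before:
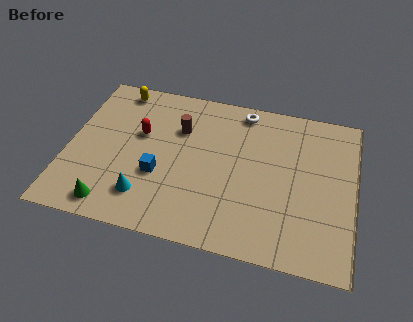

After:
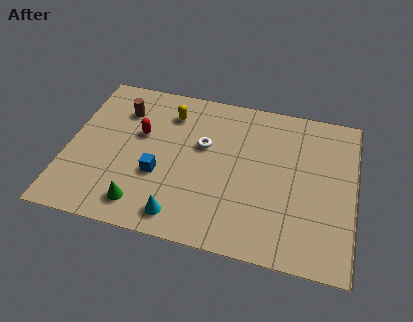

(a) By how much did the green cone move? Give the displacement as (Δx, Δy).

(1.3, 0.3)

The green cone was at about (2.2, 1.1) and moved to about (3.5, 1.4).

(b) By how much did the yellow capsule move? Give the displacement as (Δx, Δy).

(2.4, -0.9)

The yellow capsule started near (1.9, 7.7) and ended near (4.3, 6.8).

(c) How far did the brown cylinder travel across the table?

2.6

The brown cylinder was near (4.8, 6.0) before and (2.2, 6.5) after, so it travelled √(2.6² + 0.5²) ≈ 2.6 units.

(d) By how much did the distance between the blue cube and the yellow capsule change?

-1.4

Before: roughly 5.0 units apart; after: 3.6. That's 1.4 units closer together.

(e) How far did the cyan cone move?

1.7

From (3.6, 1.9) to (5.2, 1.2), the cyan cone covered √(1.6² + 0.7²) ≈ 1.7 units.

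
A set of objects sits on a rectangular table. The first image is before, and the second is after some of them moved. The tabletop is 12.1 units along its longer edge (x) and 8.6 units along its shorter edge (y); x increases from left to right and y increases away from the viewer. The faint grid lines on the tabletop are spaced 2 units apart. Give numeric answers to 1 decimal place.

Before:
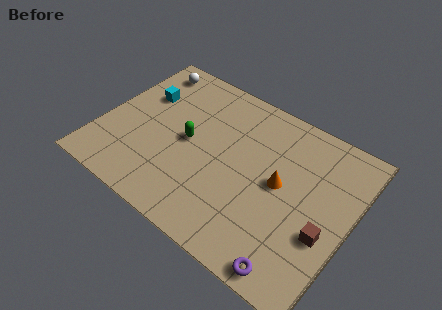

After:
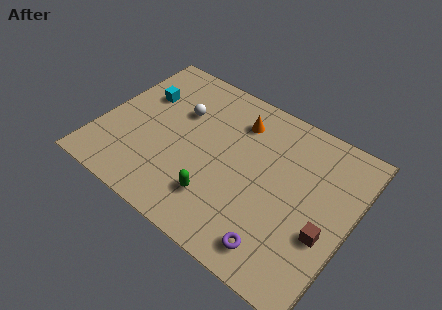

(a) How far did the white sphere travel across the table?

2.7

The white sphere moved from about (1.4, 7.4) to (3.5, 5.7), a distance of √(2.1² + 1.7²) ≈ 2.7.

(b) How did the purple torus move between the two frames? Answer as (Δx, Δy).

(-0.9, 0.5)

The purple torus started near (10.1, 0.8) and ended near (9.2, 1.3).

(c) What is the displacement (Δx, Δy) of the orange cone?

(-2.5, 2.2)

The orange cone started near (8.7, 4.5) and ended near (6.2, 6.7).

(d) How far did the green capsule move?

2.9

From (4.2, 4.3) to (6.1, 2.1), the green capsule covered √(1.9² + 2.2²) ≈ 2.9 units.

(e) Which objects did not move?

the brown cube and the cyan cube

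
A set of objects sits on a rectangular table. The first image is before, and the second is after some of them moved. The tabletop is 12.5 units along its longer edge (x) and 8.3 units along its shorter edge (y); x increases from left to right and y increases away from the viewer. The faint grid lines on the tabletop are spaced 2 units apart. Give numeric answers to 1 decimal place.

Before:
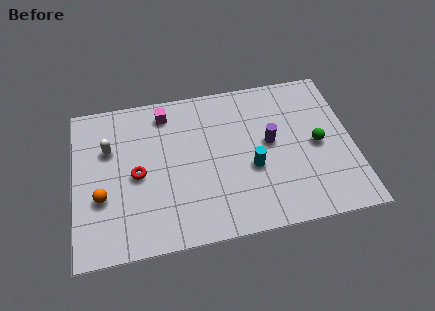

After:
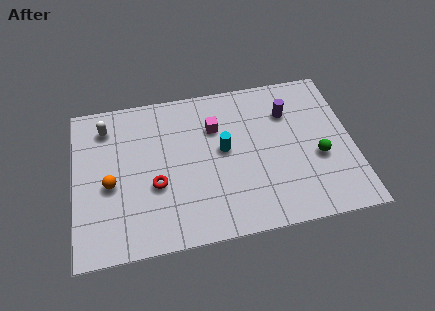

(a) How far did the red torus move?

1.1

The red torus moved from about (2.8, 3.9) to (3.6, 3.2), a distance of √(0.8² + 0.7²) ≈ 1.1.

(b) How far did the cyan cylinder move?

1.7

The cyan cylinder was near (7.9, 3.3) before and (6.7, 4.5) after, so it travelled √(1.2² + 1.2²) ≈ 1.7 units.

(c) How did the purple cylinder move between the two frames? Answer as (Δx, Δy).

(0.9, 1.5)

From the two frames, the purple cylinder sits at roughly (8.8, 4.5) before and (9.7, 6.0) after.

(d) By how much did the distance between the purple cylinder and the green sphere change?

+0.8

They were about 2.2 units apart before and 3.0 after — 0.8 units further apart.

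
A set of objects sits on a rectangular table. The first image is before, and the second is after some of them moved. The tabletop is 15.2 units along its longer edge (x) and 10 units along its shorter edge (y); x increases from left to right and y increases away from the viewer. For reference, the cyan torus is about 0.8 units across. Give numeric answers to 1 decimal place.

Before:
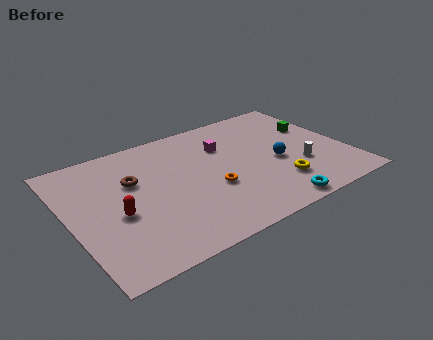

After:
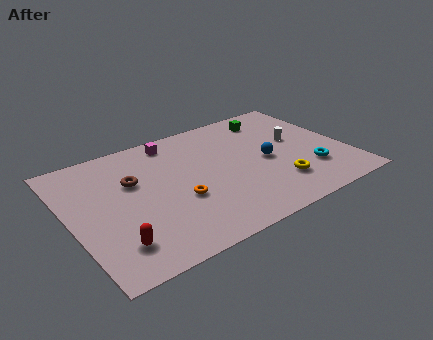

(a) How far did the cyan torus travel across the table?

3.2

From (10.3, 0.9) to (12.9, 2.8), the cyan torus covered √(2.6² + 1.9²) ≈ 3.2 units.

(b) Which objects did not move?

the brown torus and the yellow torus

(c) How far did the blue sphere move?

0.6

The blue sphere moved from about (11.3, 4.3) to (10.8, 4.7), a distance of √(0.5² + 0.4²) ≈ 0.6.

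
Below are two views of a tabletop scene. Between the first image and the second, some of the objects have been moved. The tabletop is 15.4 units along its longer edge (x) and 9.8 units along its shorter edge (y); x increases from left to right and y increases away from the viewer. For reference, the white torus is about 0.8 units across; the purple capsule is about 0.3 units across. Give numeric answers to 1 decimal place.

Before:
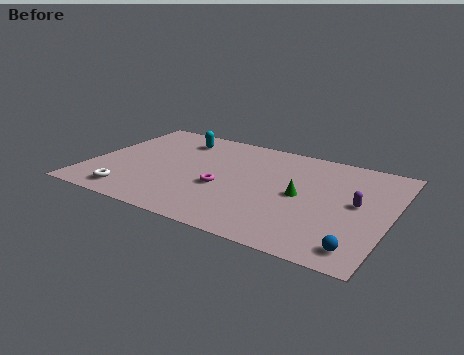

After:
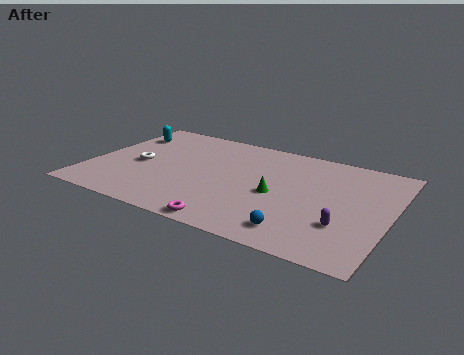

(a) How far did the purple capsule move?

2.2

The purple capsule moved from about (13.7, 5.2) to (13.3, 3.0), a distance of √(0.4² + 2.2²) ≈ 2.2.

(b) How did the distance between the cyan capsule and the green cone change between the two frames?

+1.4

The distance was about 7.6 in the first image and 9.0 in the second, so they moved 1.4 units further apart.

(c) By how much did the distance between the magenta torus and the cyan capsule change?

+4.4

Before: roughly 5.0 units apart; after: 9.4. That's 4.4 units further apart.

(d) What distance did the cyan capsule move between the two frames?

2.8

The cyan capsule moved from about (4.0, 7.9) to (1.2, 7.4), a distance of √(2.8² + 0.5²) ≈ 2.8.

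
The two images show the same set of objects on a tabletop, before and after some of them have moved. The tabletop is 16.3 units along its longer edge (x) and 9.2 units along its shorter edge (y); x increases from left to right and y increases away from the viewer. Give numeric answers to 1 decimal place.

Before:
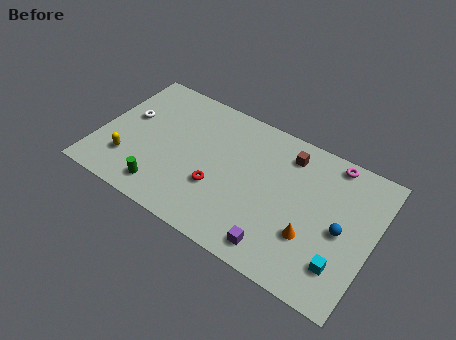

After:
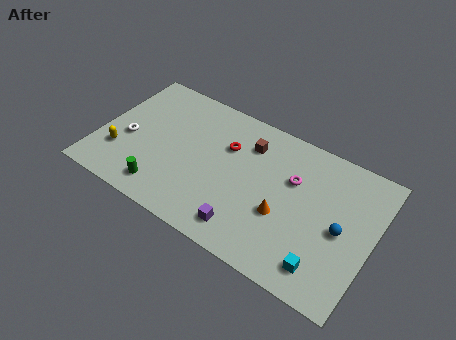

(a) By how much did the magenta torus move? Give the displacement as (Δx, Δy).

(-2.0, -2.3)

The magenta torus was at about (13.4, 8.3) and moved to about (11.4, 6.0).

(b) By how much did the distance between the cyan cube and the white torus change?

-1.3

The distance was about 13.7 in the first image and 12.4 in the second, so they moved 1.3 units closer together.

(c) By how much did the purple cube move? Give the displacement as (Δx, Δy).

(-1.9, 0.2)

The purple cube started near (11.2, 1.3) and ended near (9.3, 1.5).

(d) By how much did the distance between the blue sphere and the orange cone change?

+1.3

Before: roughly 2.1 units apart; after: 3.4. That's 1.3 units further apart.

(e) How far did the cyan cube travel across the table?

1.1

From (14.8, 2.2) to (13.9, 1.6), the cyan cube covered √(0.9² + 0.6²) ≈ 1.1 units.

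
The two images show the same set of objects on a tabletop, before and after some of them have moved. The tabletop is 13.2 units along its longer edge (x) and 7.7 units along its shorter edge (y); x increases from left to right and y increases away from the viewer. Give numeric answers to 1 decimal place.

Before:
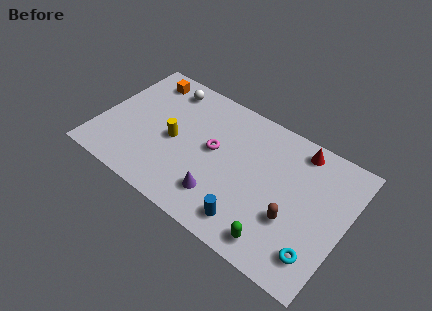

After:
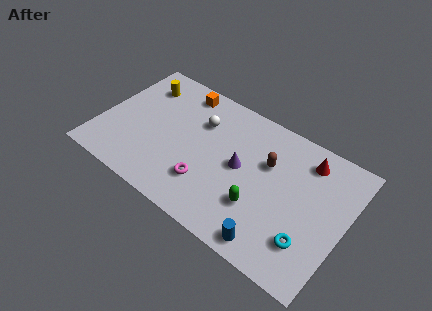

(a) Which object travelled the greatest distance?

the yellow cylinder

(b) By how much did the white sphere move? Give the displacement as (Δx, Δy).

(2.1, -1.1)

The white sphere was at about (3.0, 6.5) and moved to about (5.1, 5.4).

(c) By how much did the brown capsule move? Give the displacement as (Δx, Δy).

(-1.7, 2.3)

From the two frames, the brown capsule sits at roughly (10.6, 2.7) before and (8.9, 5.0) after.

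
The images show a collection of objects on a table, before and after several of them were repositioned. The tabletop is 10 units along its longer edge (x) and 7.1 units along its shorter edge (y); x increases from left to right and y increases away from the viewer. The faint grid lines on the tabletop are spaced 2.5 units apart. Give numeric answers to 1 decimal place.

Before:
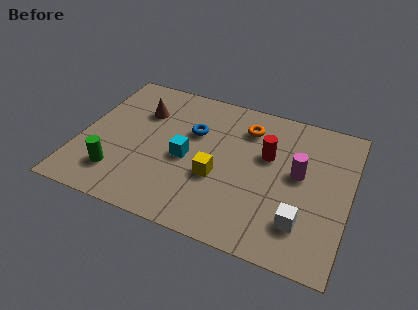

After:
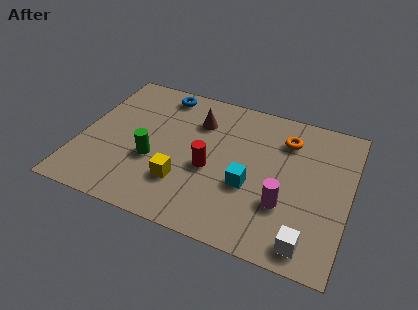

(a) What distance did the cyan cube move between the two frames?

2.5

From (4.0, 3.2) to (6.4, 2.7), the cyan cube covered √(2.4² + 0.5²) ≈ 2.5 units.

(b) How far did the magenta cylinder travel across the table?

1.6

The magenta cylinder moved from about (8.1, 3.9) to (7.7, 2.3), a distance of √(0.4² + 1.6²) ≈ 1.6.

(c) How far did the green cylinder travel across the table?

1.6

The green cylinder was near (1.6, 1.6) before and (2.8, 2.7) after, so it travelled √(1.2² + 1.1²) ≈ 1.6 units.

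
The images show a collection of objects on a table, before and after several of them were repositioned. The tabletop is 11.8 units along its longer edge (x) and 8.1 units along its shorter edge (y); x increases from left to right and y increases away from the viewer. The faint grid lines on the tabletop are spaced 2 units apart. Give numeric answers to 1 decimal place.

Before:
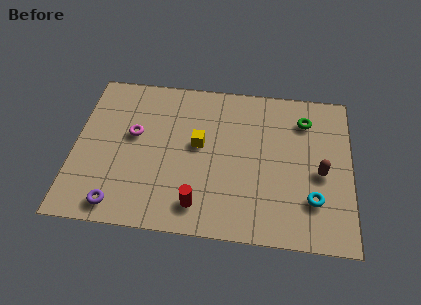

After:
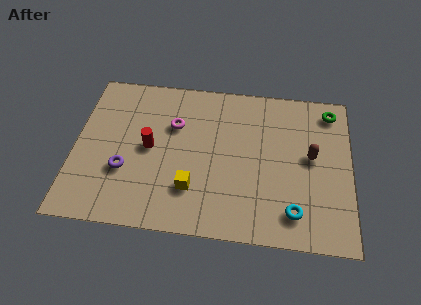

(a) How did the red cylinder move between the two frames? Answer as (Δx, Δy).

(-2.2, 2.7)

The red cylinder was at about (5.4, 1.4) and moved to about (3.2, 4.1).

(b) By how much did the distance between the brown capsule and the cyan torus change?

+1.6

Before: roughly 1.4 units apart; after: 3.0. That's 1.6 units further apart.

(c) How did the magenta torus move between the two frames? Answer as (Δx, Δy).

(1.7, 0.7)

The magenta torus was at about (2.5, 4.7) and moved to about (4.2, 5.4).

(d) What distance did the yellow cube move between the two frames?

2.3

The yellow cube moved from about (5.3, 4.5) to (5.1, 2.2), a distance of √(0.2² + 2.3²) ≈ 2.3.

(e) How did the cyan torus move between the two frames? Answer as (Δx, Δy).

(-0.8, -0.7)

From the two frames, the cyan torus sits at roughly (10.2, 2.2) before and (9.4, 1.5) after.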